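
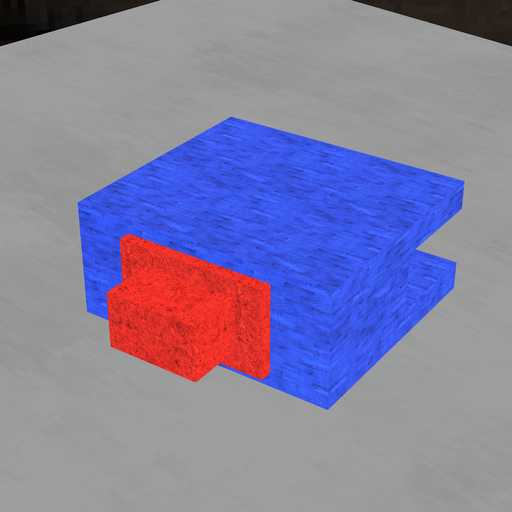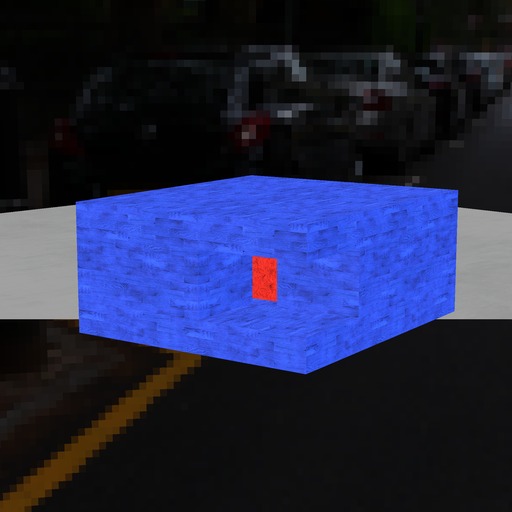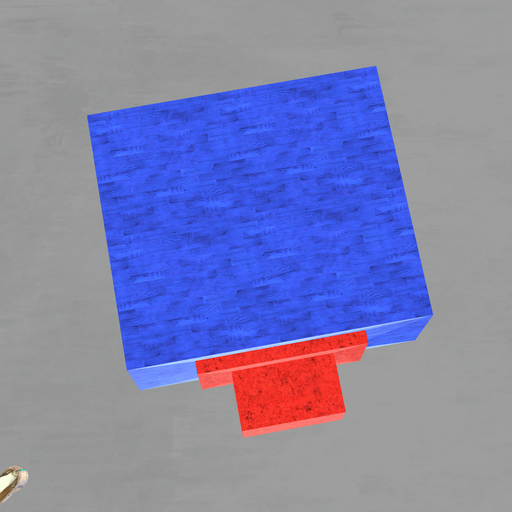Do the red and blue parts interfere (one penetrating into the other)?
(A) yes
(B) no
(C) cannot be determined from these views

(C) cannot be determined from these views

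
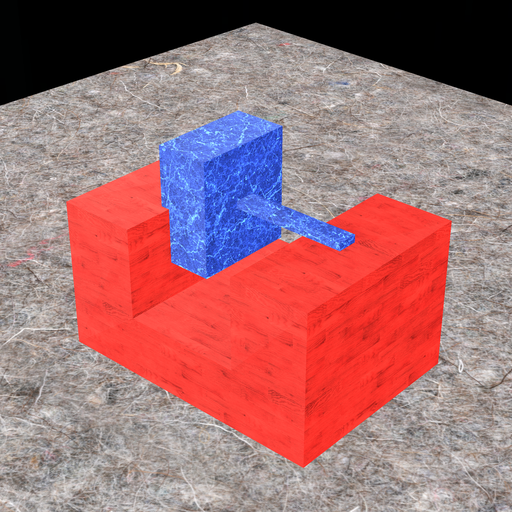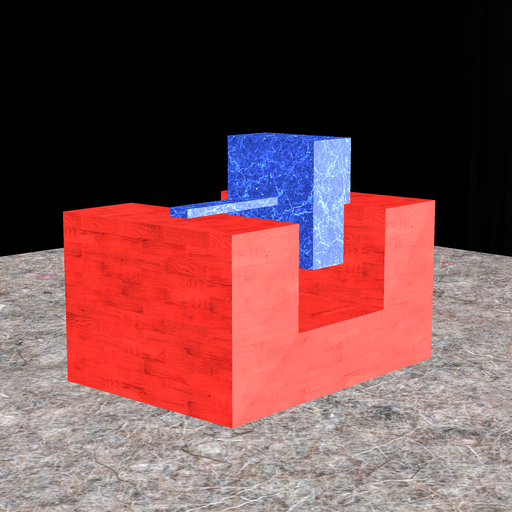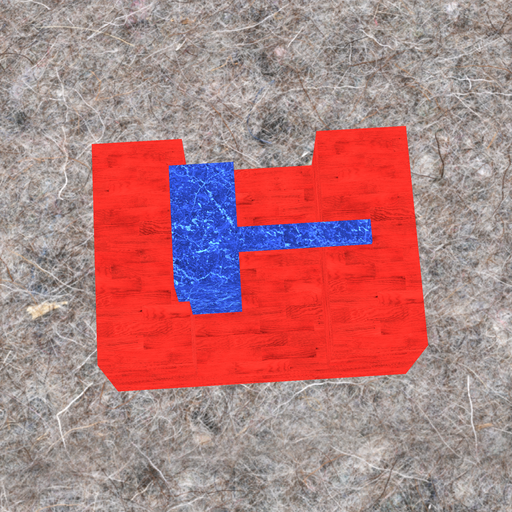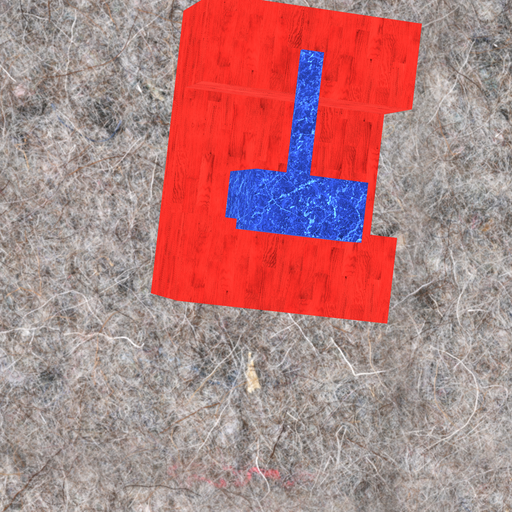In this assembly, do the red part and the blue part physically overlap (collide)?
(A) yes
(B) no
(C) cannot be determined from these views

(A) yes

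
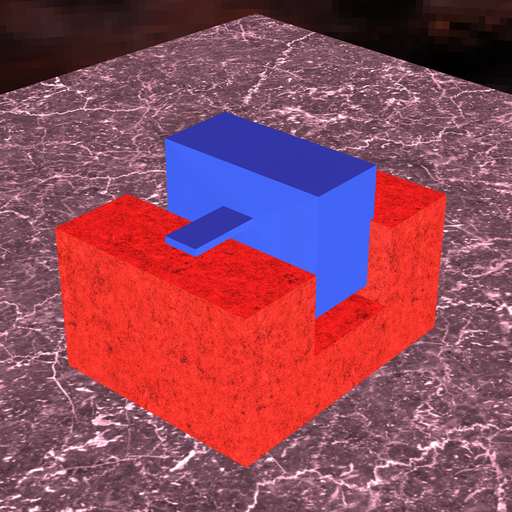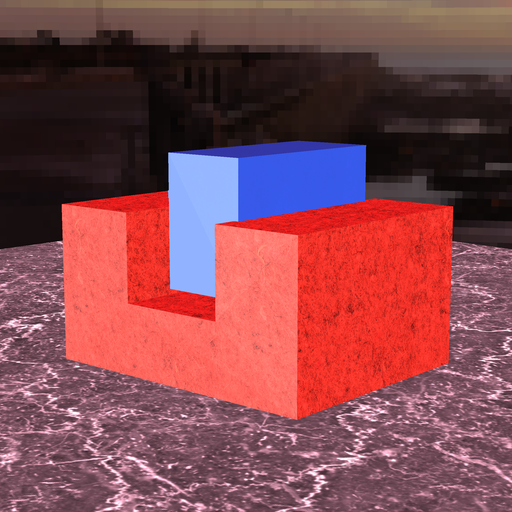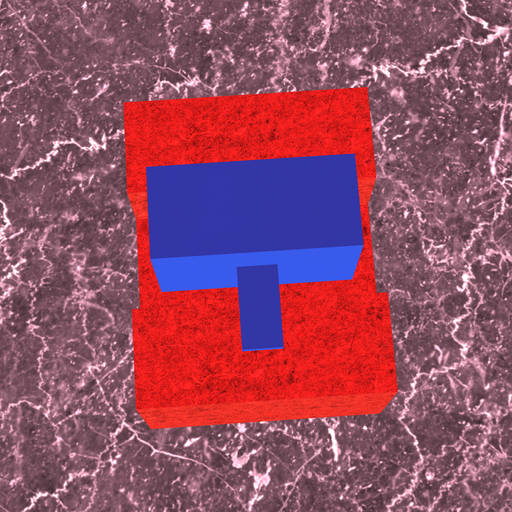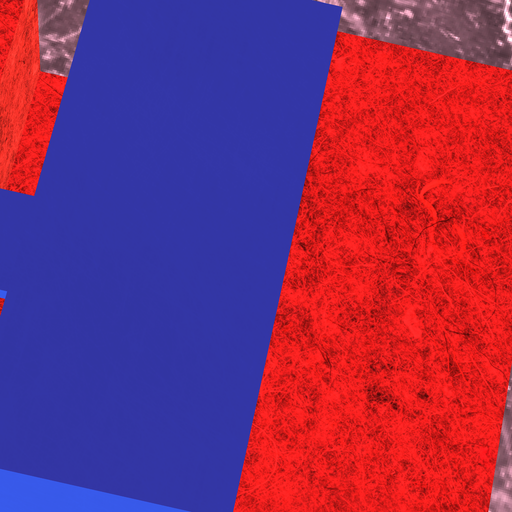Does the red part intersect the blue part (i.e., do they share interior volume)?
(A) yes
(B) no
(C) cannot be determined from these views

(A) yes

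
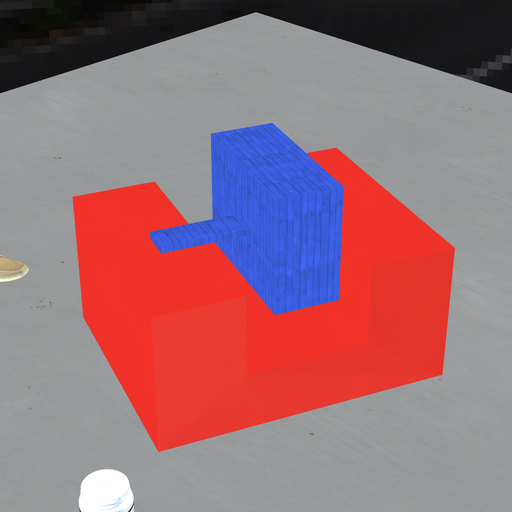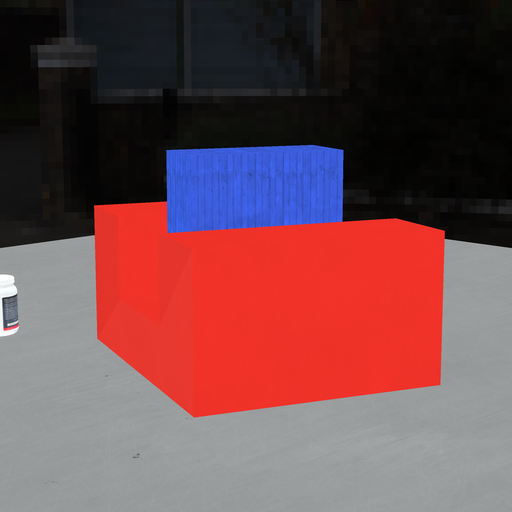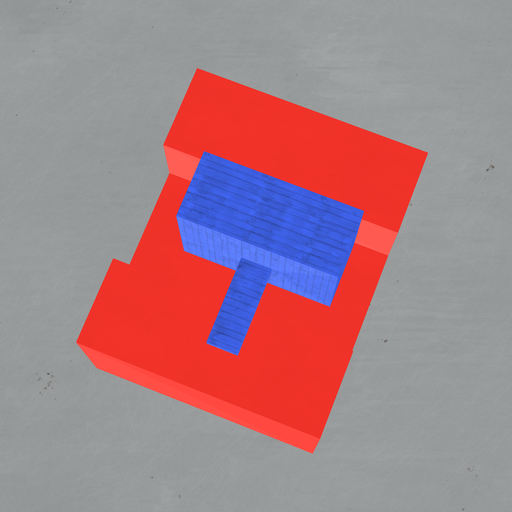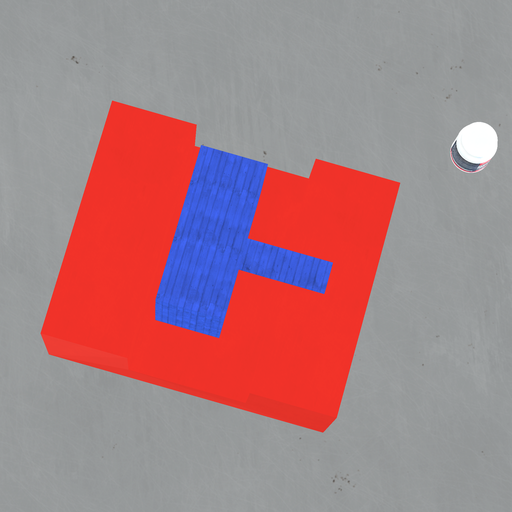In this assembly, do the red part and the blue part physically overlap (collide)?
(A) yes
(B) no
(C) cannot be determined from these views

(B) no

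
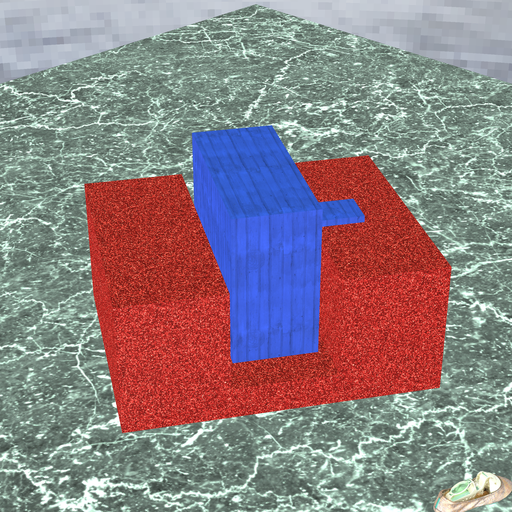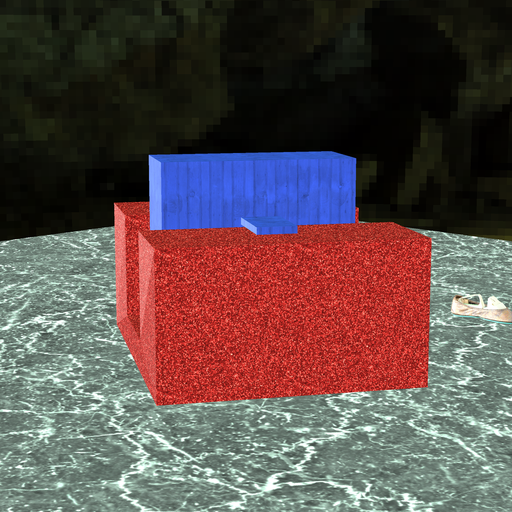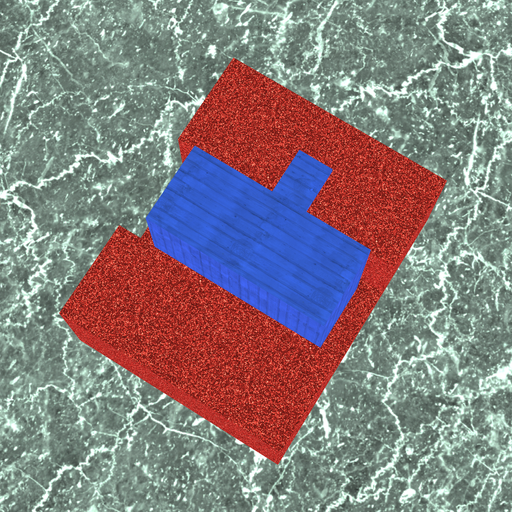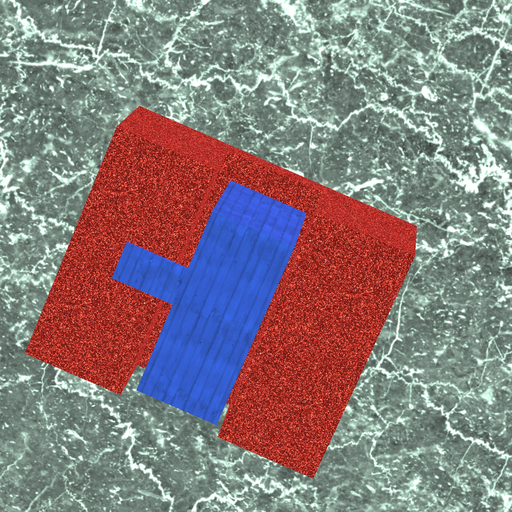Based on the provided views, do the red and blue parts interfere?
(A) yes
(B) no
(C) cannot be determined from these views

(B) no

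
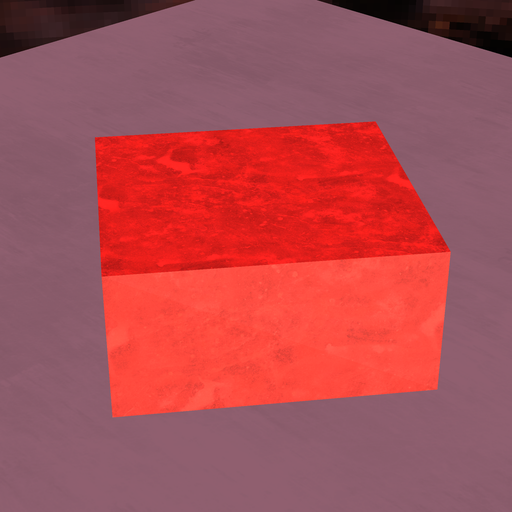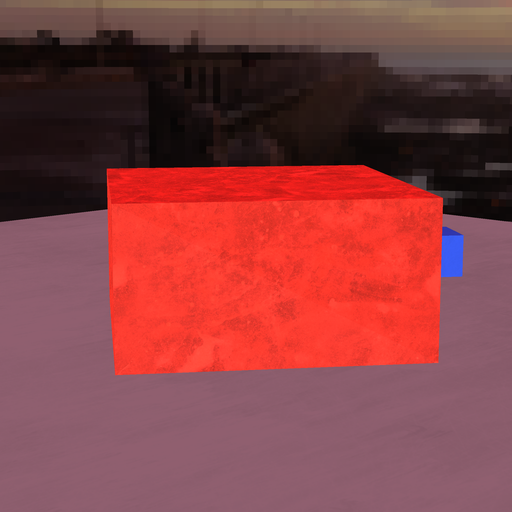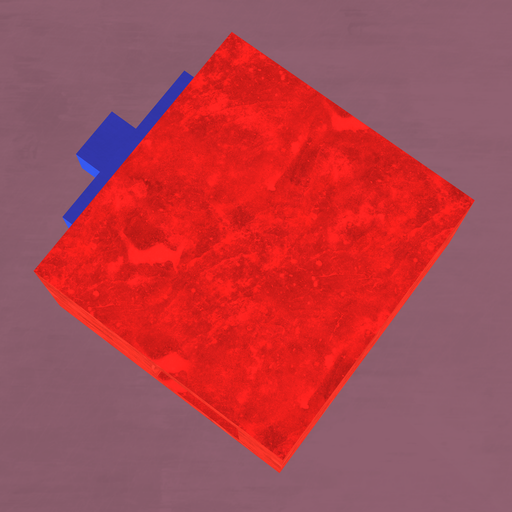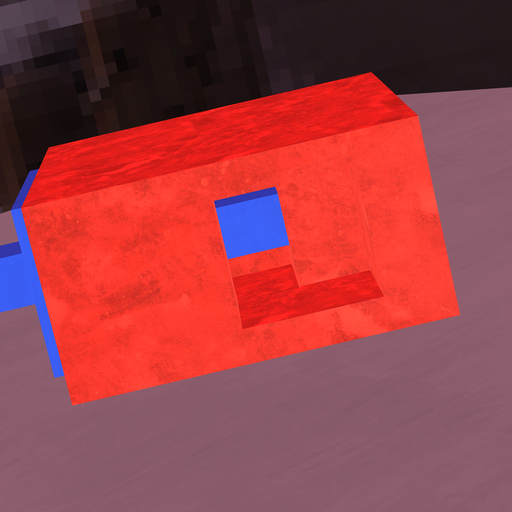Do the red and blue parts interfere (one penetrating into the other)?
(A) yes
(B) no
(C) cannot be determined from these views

(A) yes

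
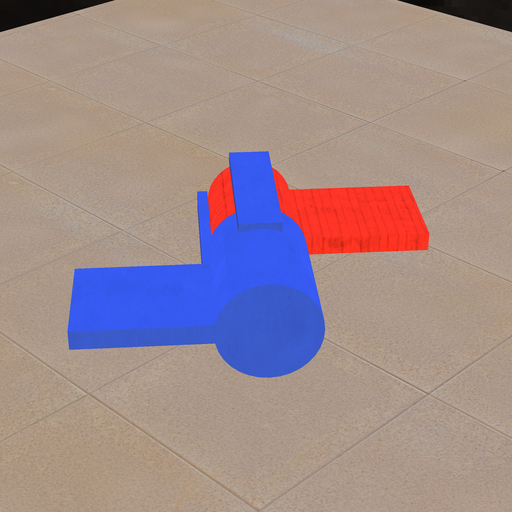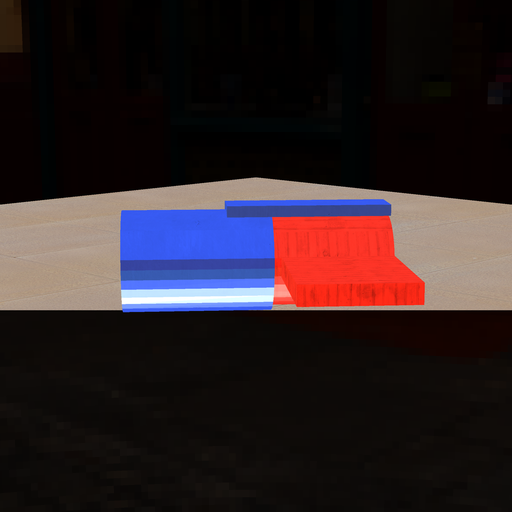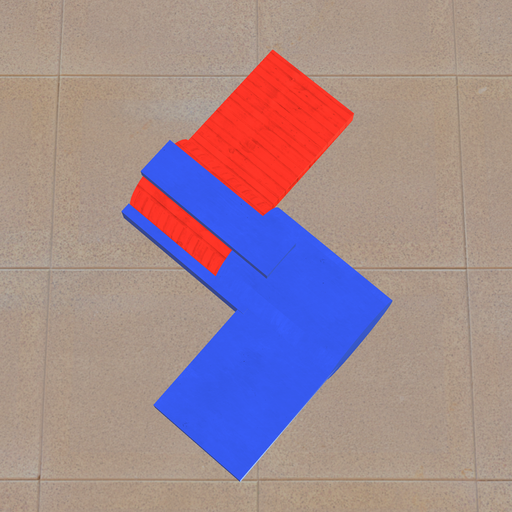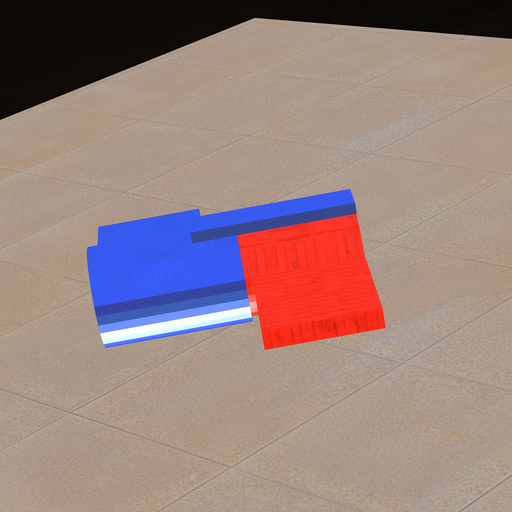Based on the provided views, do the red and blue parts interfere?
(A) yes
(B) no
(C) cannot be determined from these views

(A) yes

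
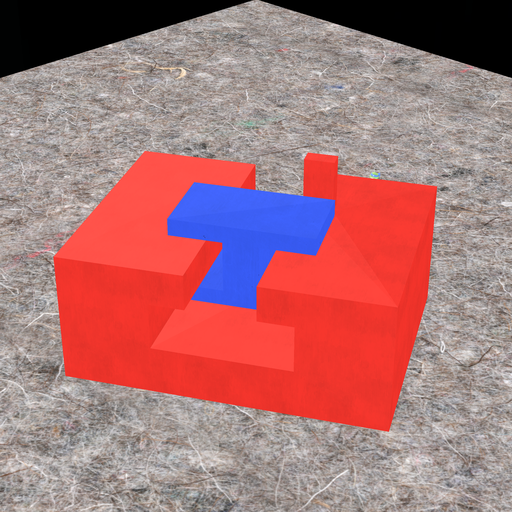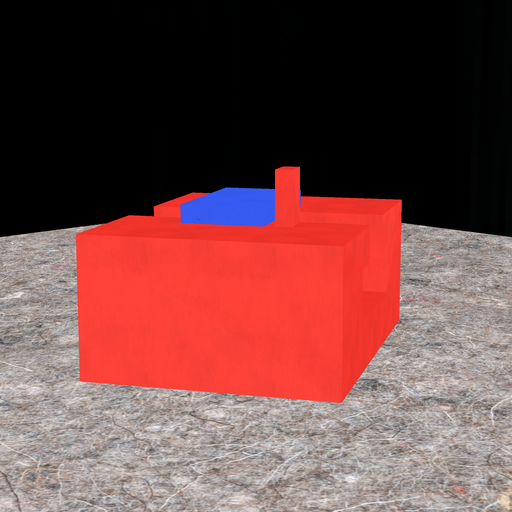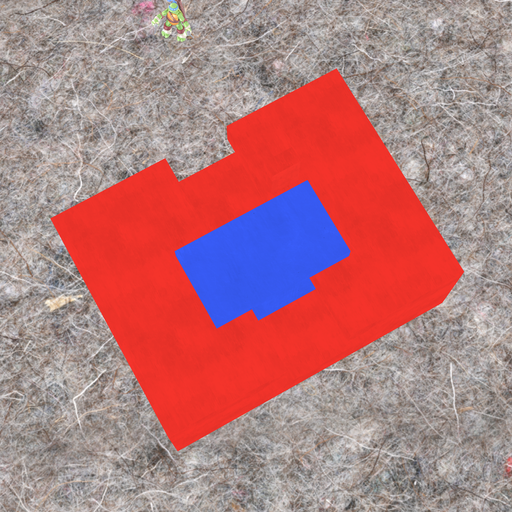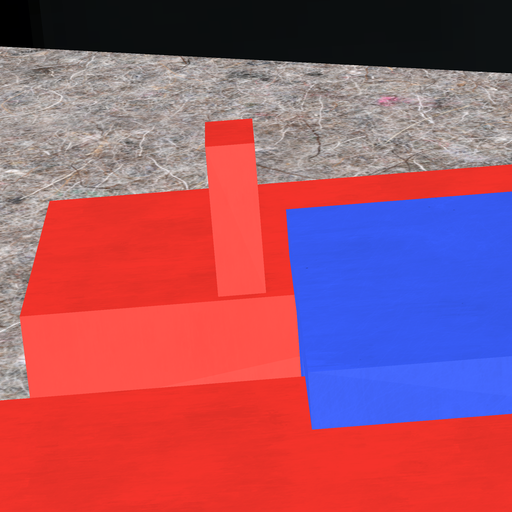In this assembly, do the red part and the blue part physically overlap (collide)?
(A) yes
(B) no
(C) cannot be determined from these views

(B) no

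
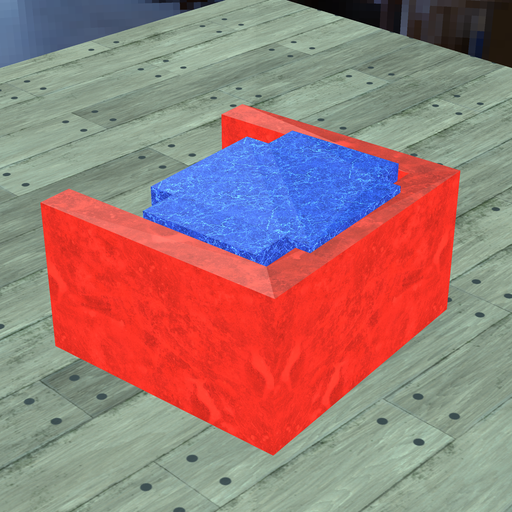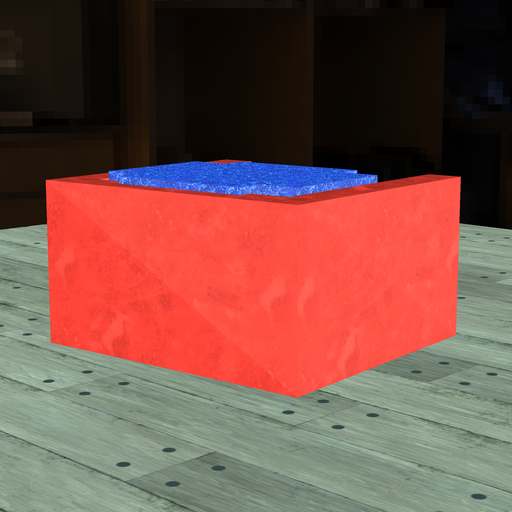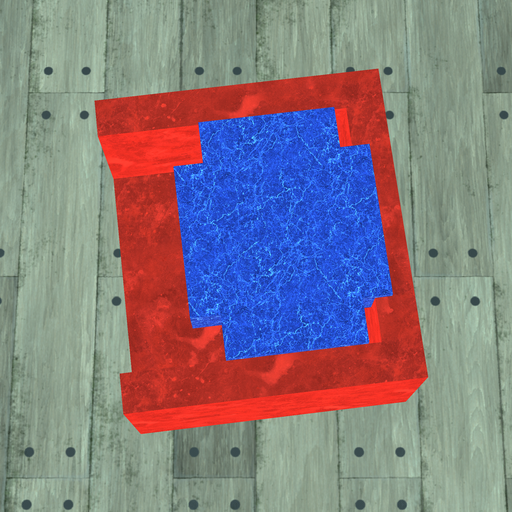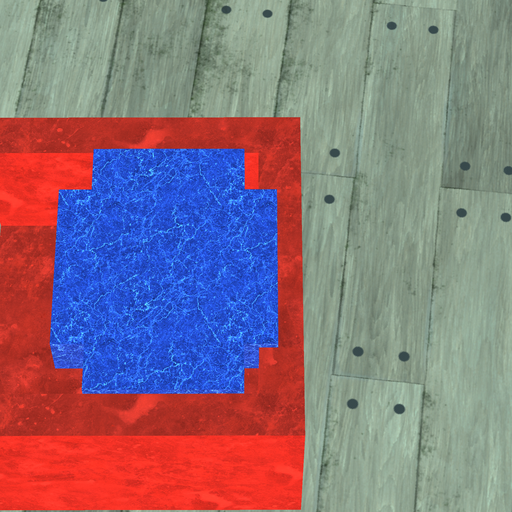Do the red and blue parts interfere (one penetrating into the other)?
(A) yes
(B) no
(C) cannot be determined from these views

(A) yes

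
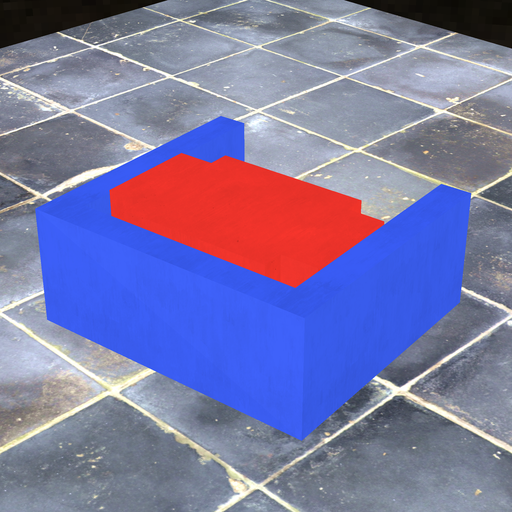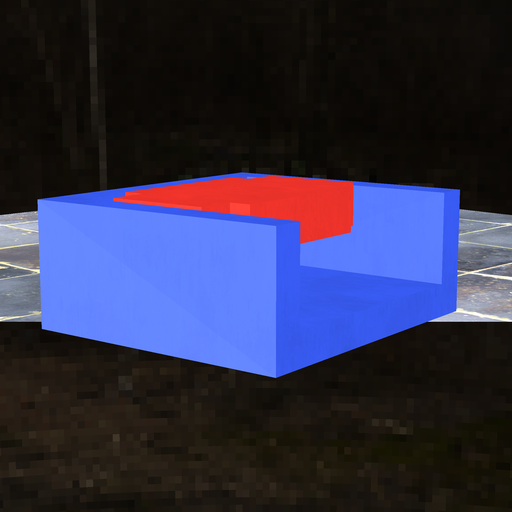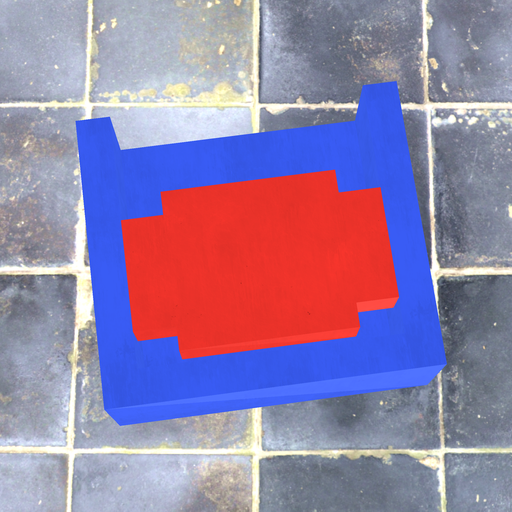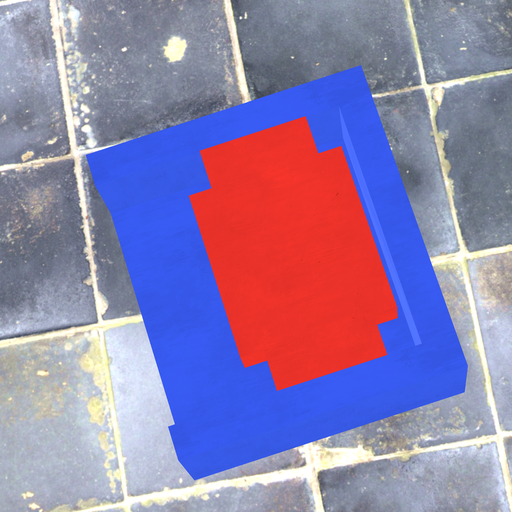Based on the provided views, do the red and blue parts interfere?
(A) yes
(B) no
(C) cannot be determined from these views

(B) no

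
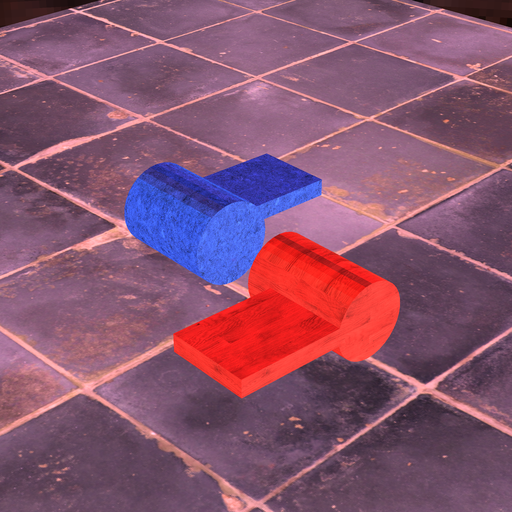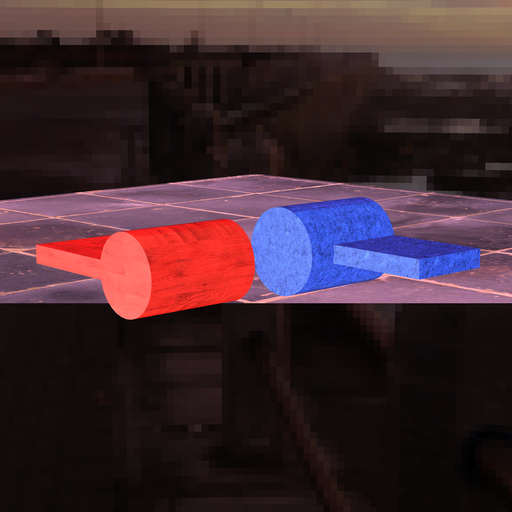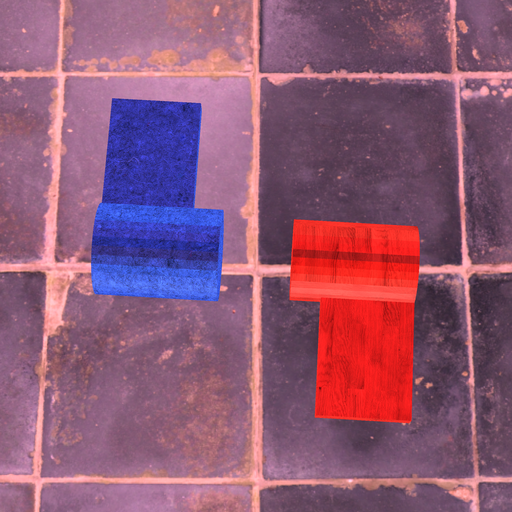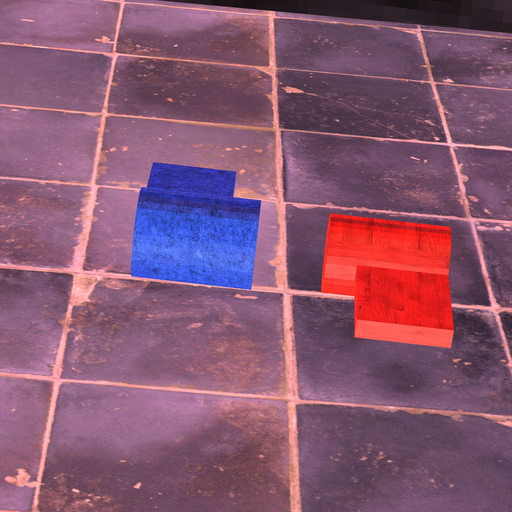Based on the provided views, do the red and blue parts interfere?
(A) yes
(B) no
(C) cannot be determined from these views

(B) no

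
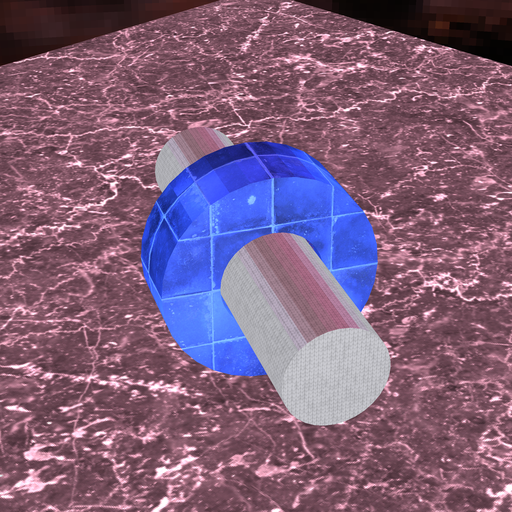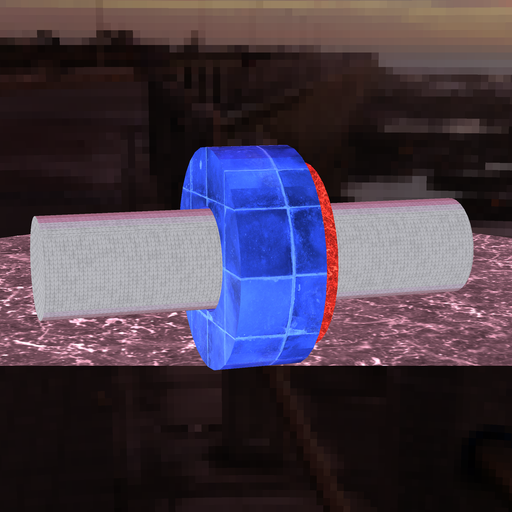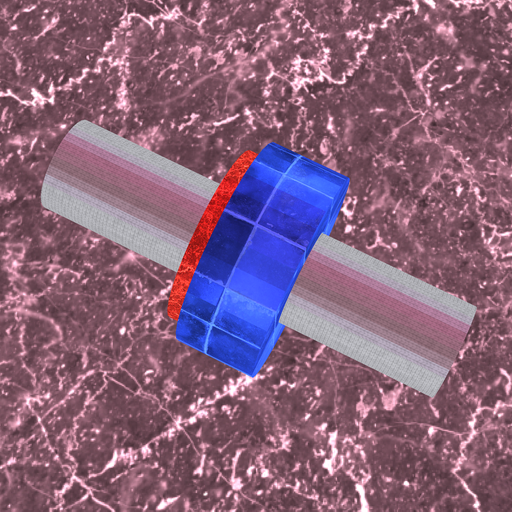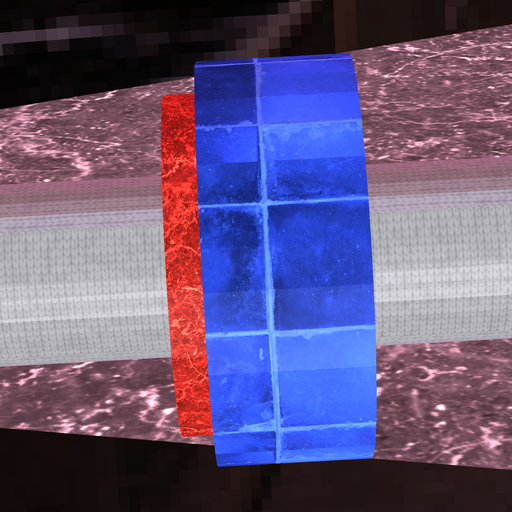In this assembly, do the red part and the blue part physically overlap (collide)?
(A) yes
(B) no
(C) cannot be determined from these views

(A) yes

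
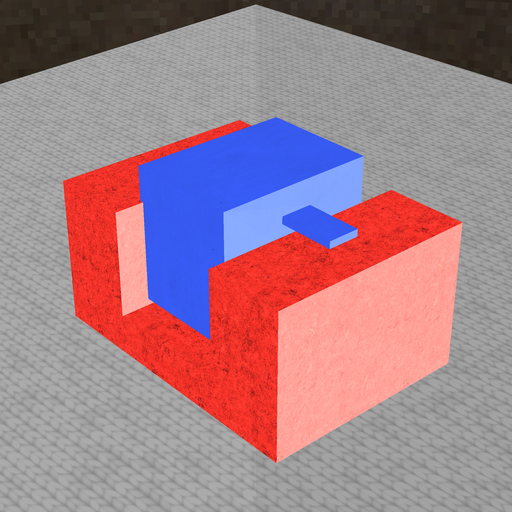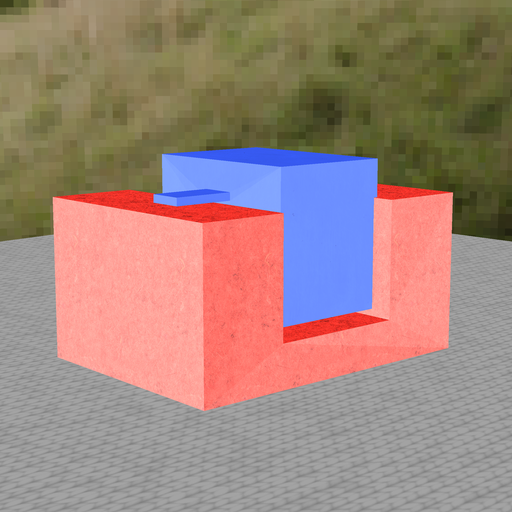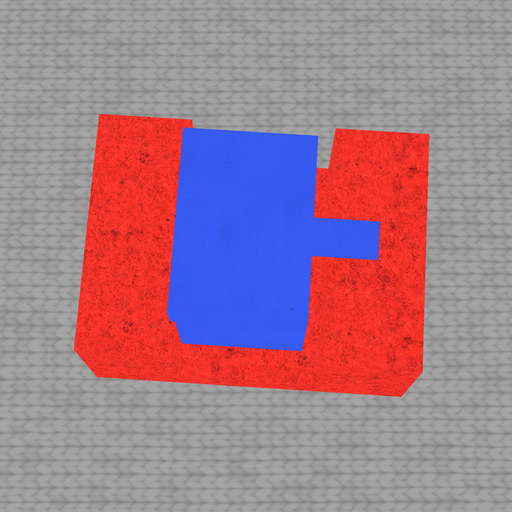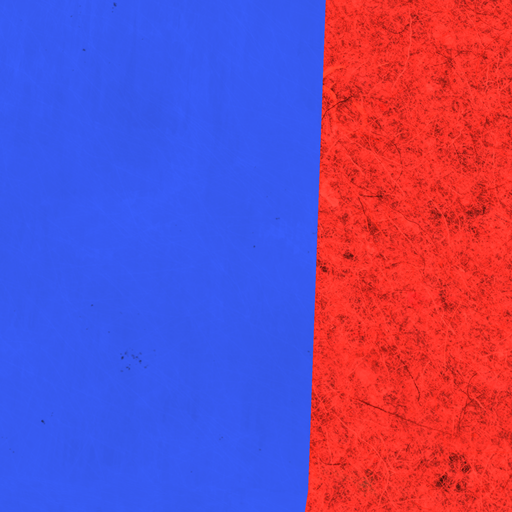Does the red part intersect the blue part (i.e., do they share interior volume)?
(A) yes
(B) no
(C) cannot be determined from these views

(A) yes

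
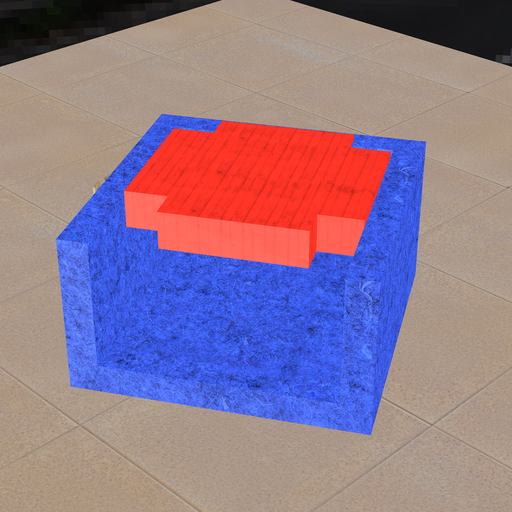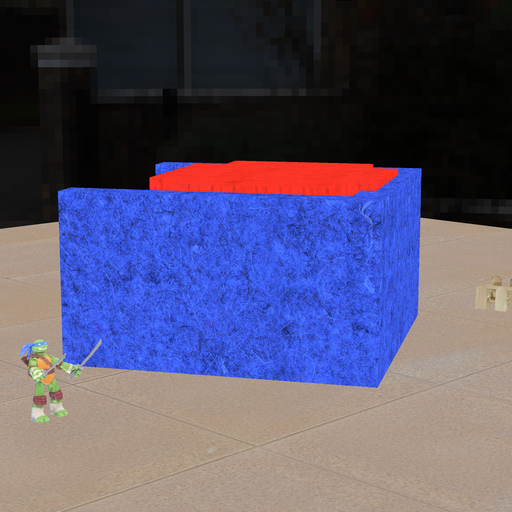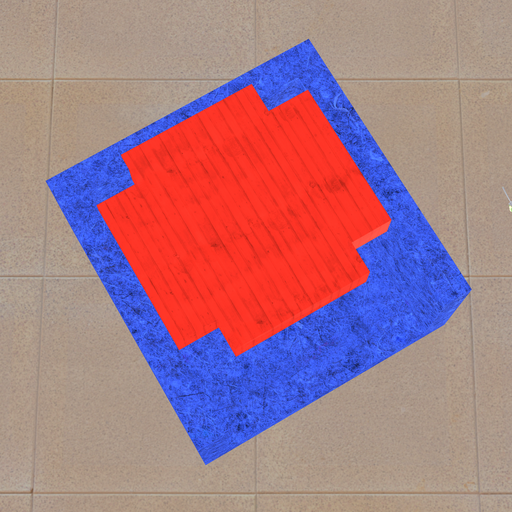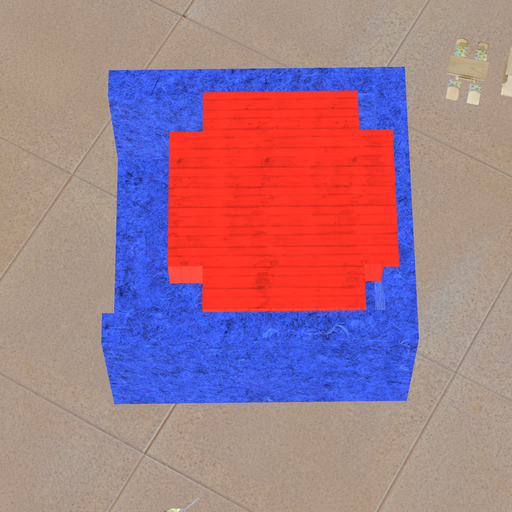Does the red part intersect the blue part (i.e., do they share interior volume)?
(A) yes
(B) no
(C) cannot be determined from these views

(A) yes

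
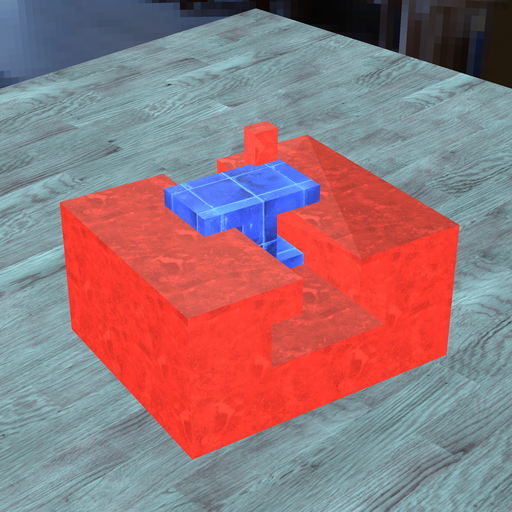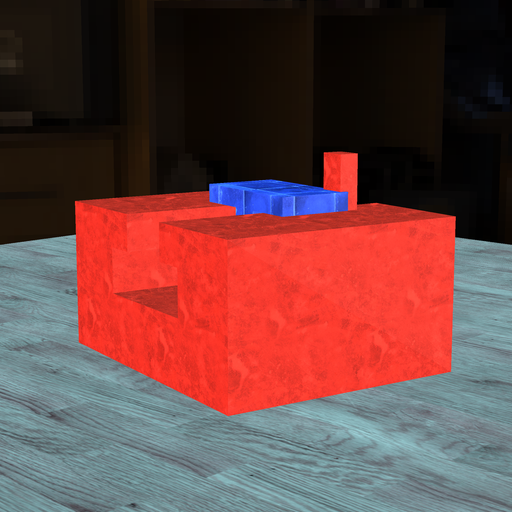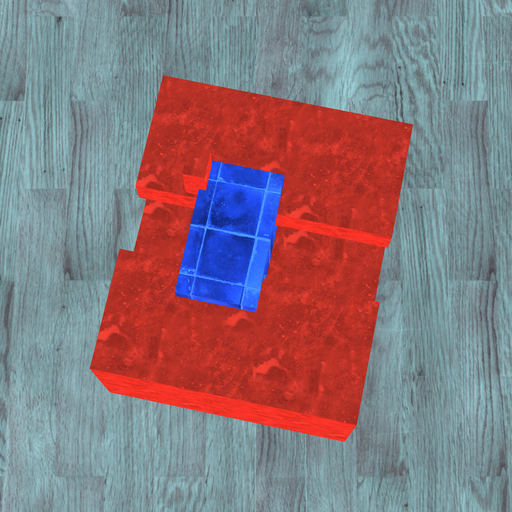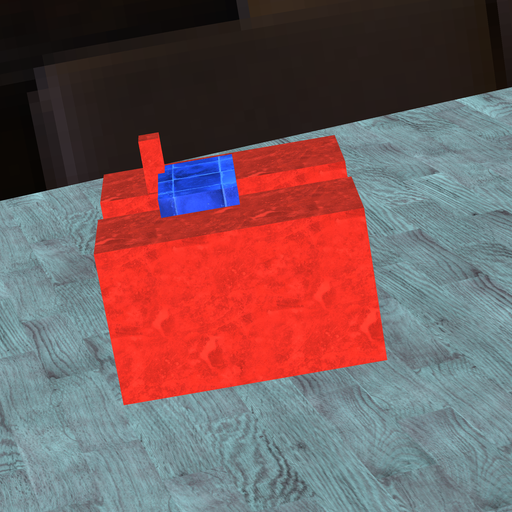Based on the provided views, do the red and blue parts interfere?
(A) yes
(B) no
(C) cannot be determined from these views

(A) yes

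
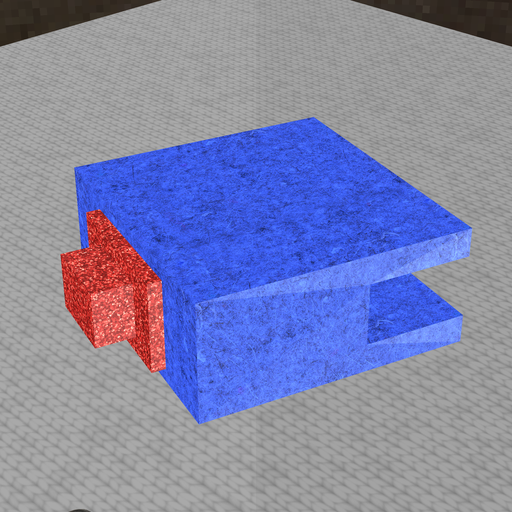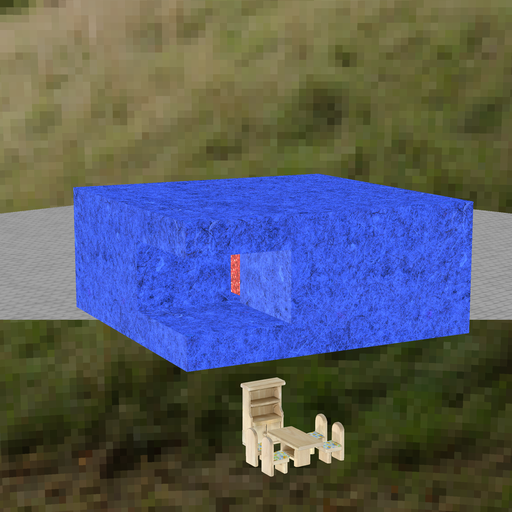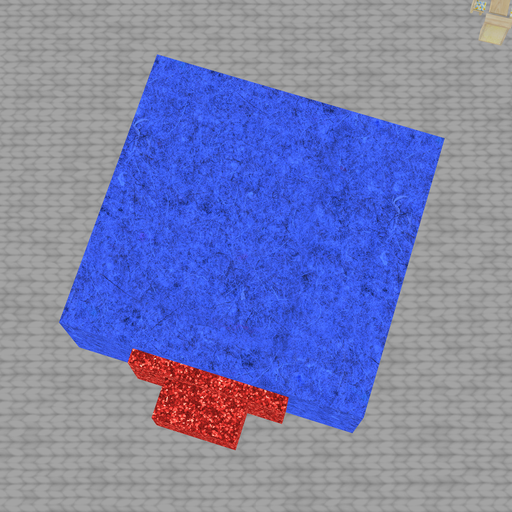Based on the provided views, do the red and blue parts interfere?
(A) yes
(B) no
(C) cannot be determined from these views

(C) cannot be determined from these views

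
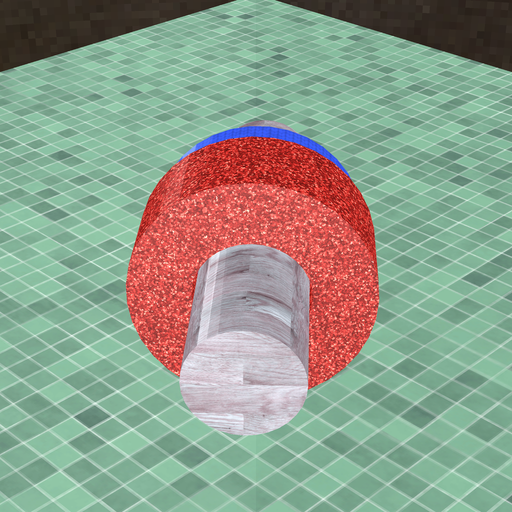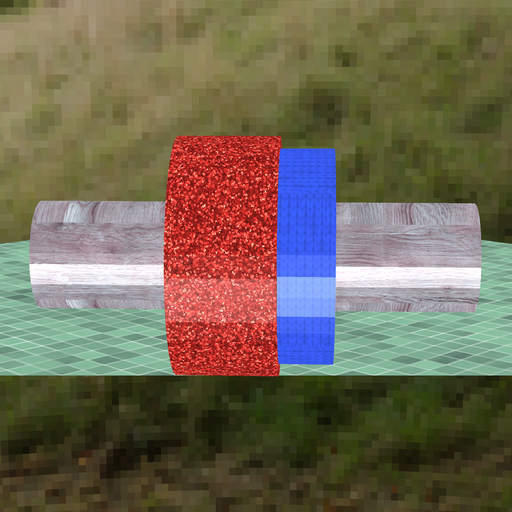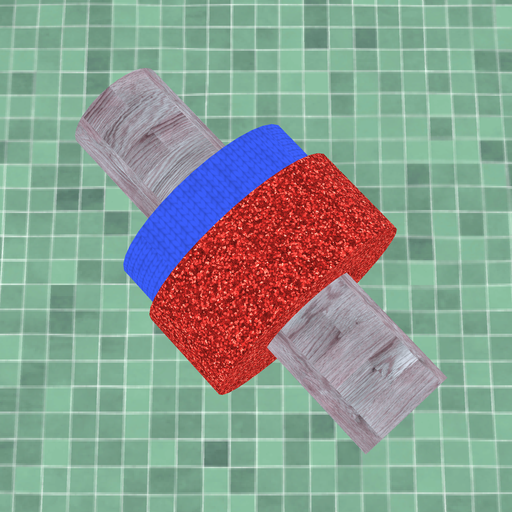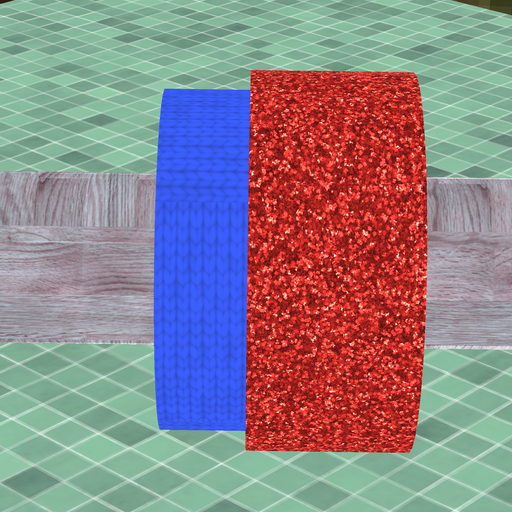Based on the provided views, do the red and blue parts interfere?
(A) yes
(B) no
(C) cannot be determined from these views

(A) yes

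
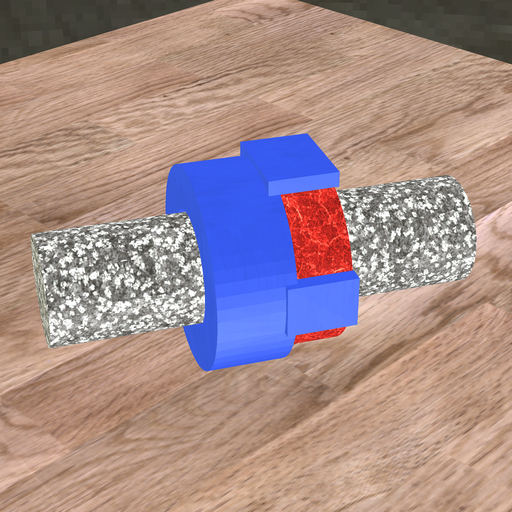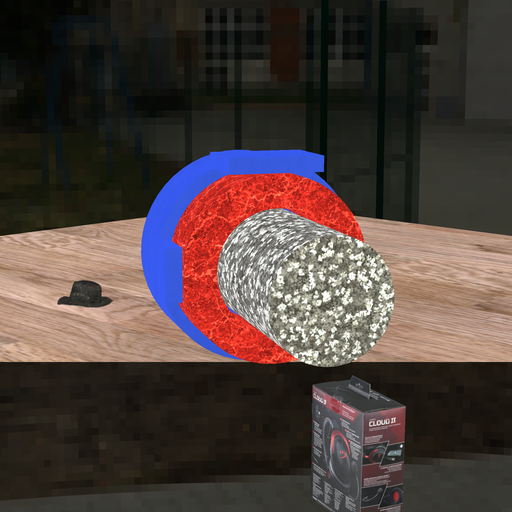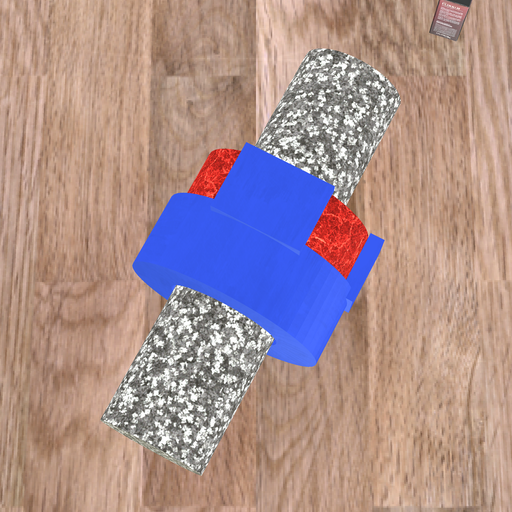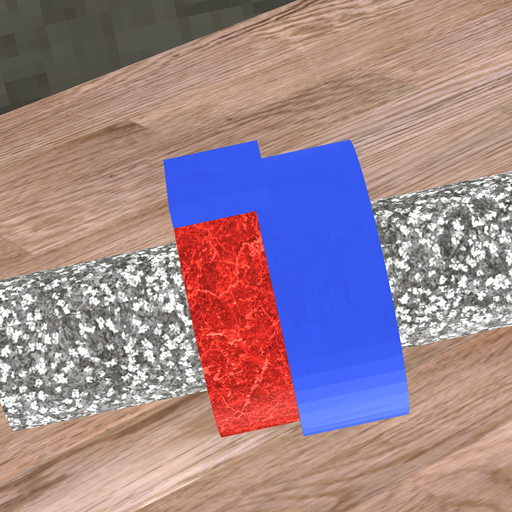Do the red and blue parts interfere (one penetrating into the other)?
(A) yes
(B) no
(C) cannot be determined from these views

(A) yes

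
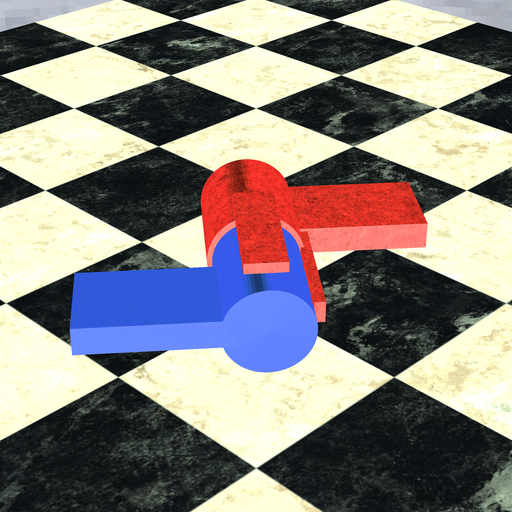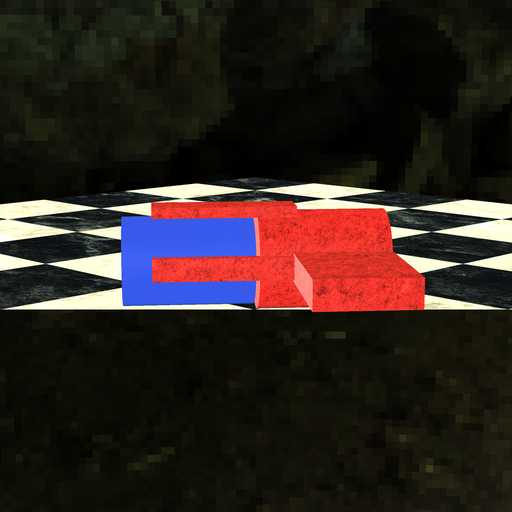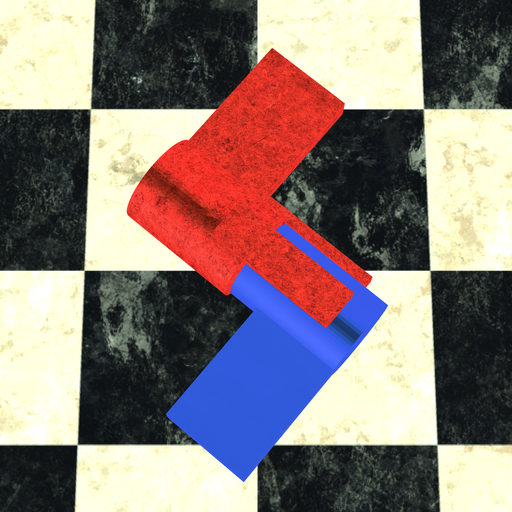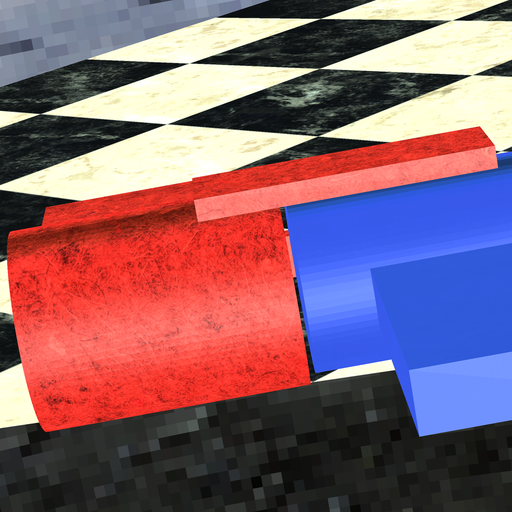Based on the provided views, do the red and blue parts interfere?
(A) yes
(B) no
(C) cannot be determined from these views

(B) no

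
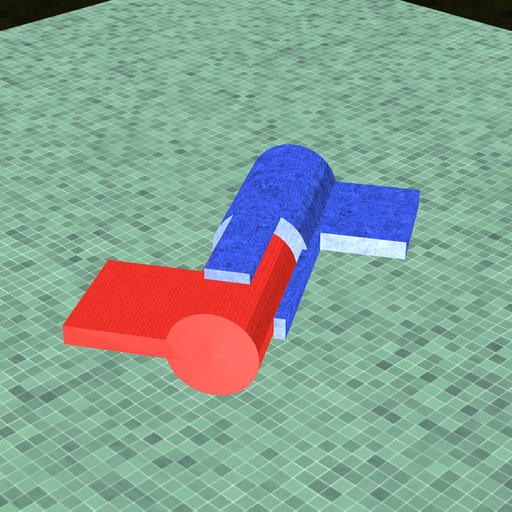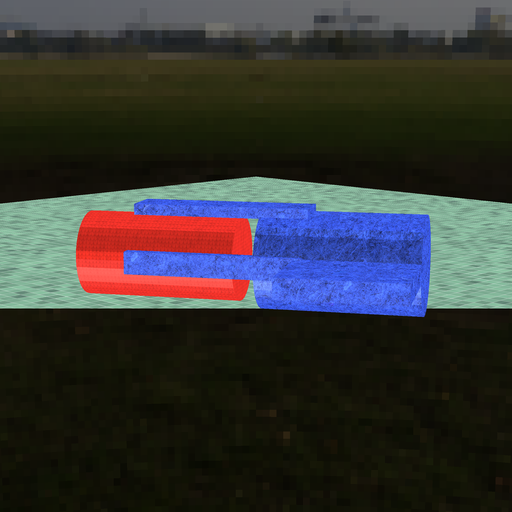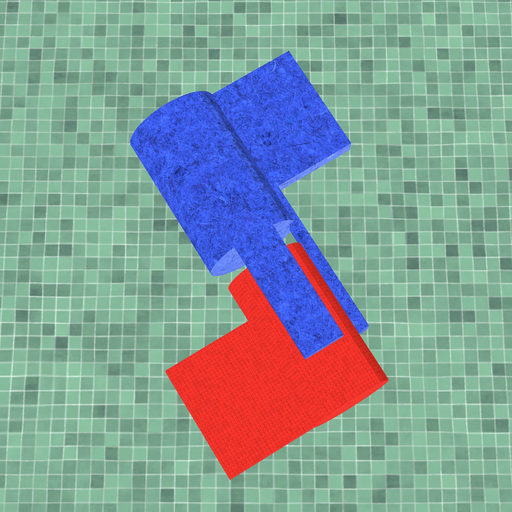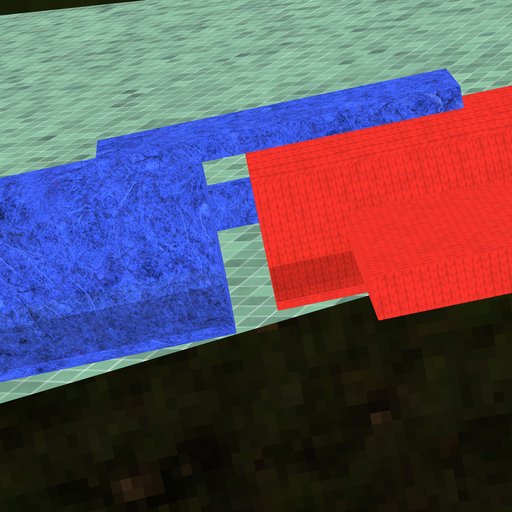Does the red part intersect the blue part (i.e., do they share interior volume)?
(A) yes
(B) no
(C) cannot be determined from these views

(B) no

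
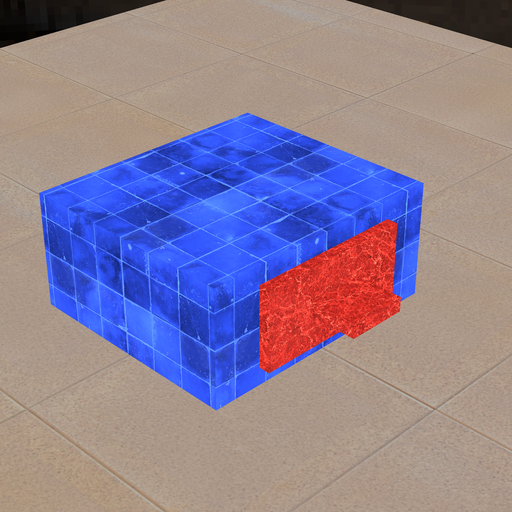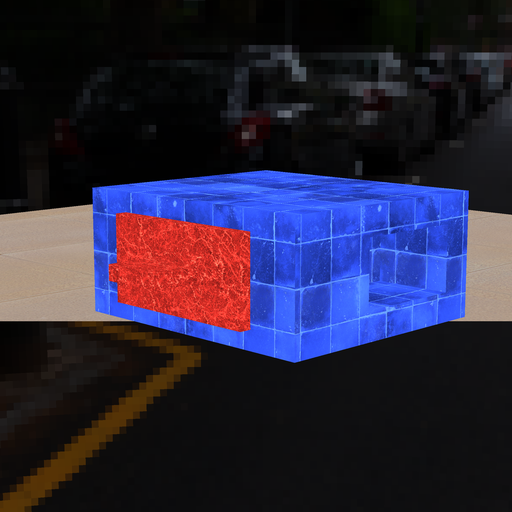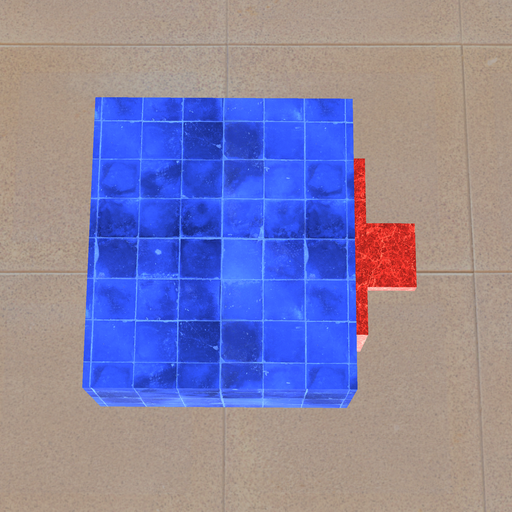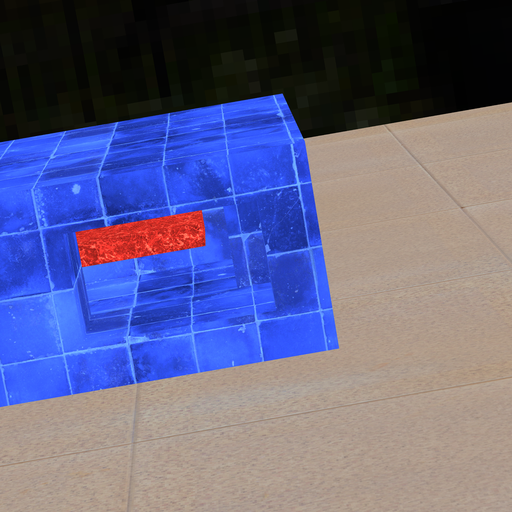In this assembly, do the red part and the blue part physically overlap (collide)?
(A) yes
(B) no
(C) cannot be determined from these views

(B) no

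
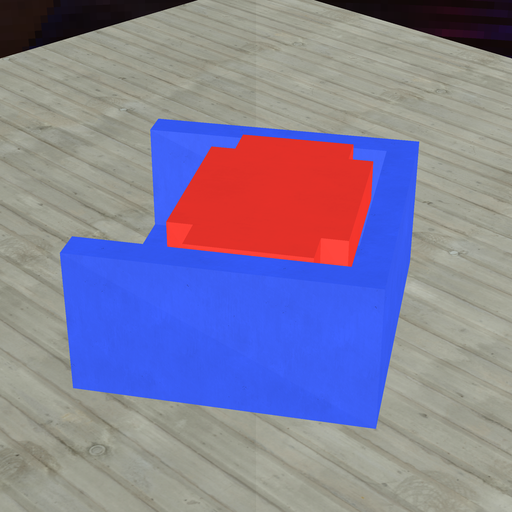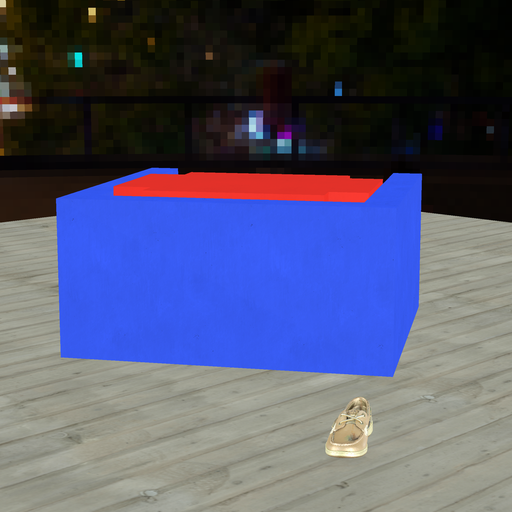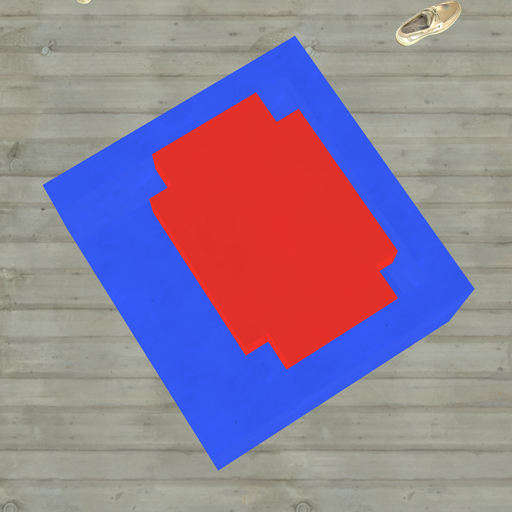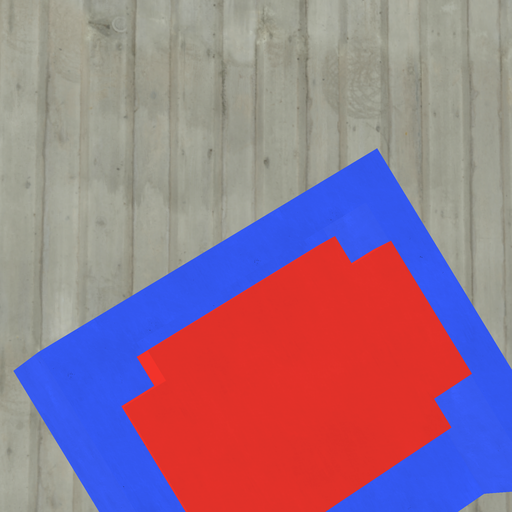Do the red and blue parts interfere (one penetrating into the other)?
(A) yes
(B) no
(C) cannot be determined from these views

(B) no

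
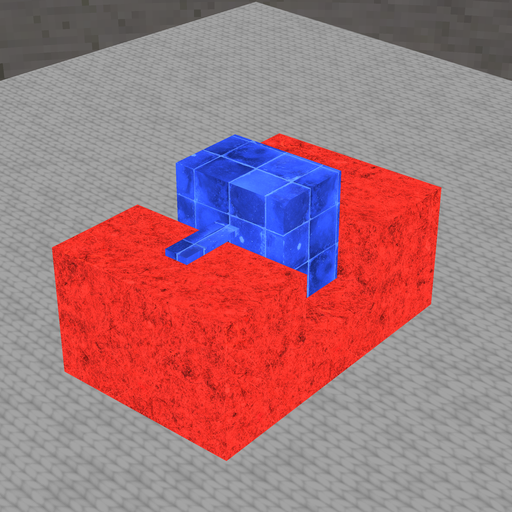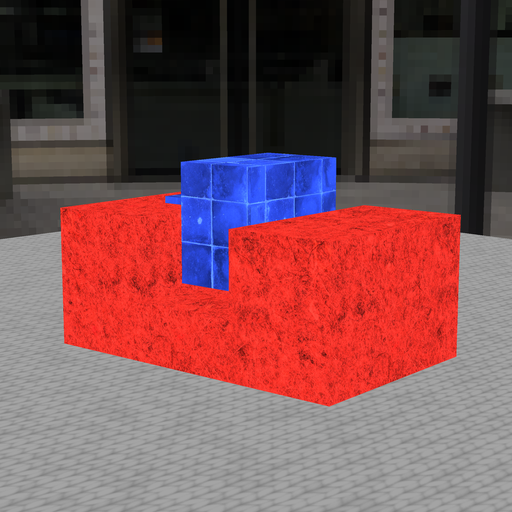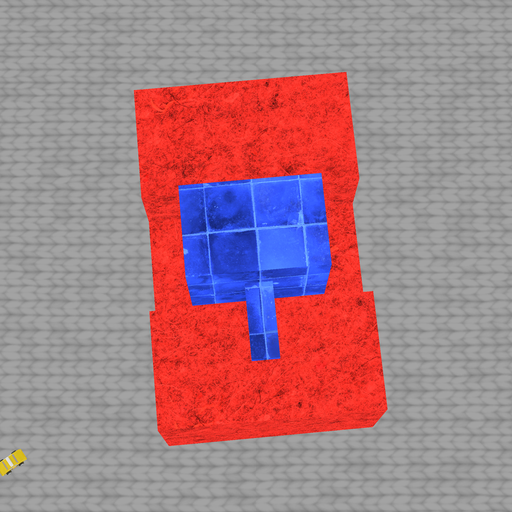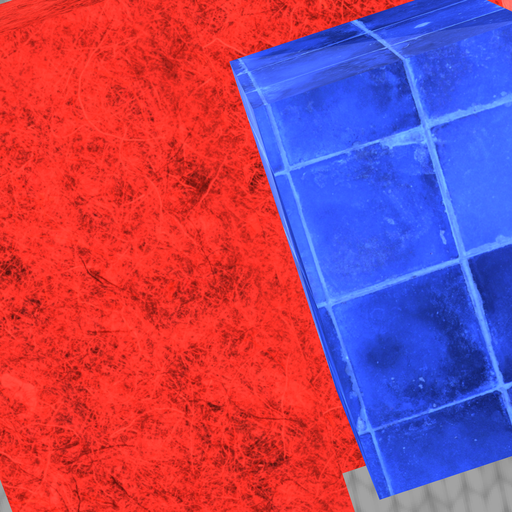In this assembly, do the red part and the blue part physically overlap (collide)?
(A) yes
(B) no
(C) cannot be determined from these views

(B) no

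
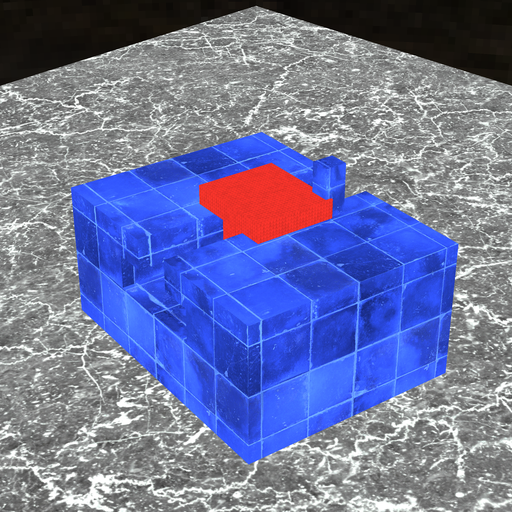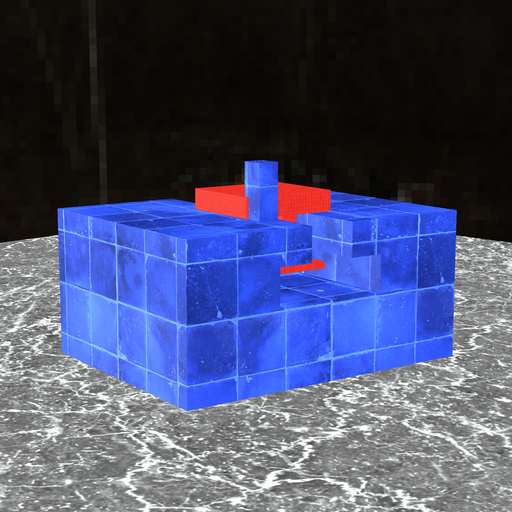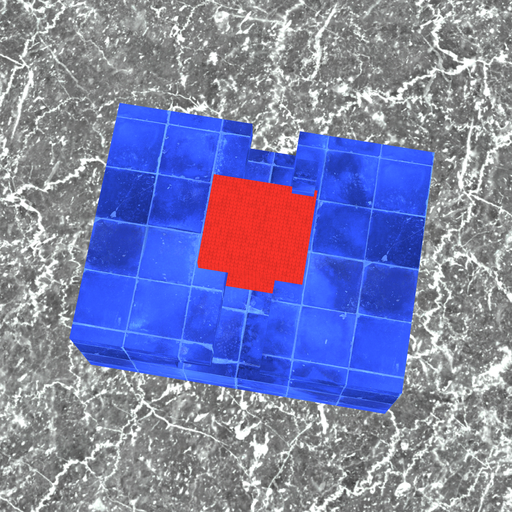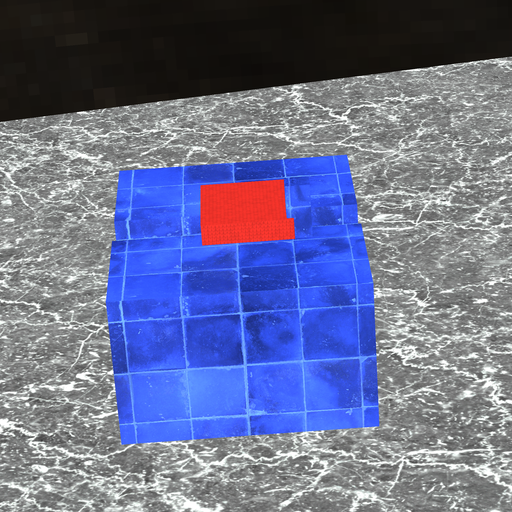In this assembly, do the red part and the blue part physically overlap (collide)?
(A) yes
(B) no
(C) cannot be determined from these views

(A) yes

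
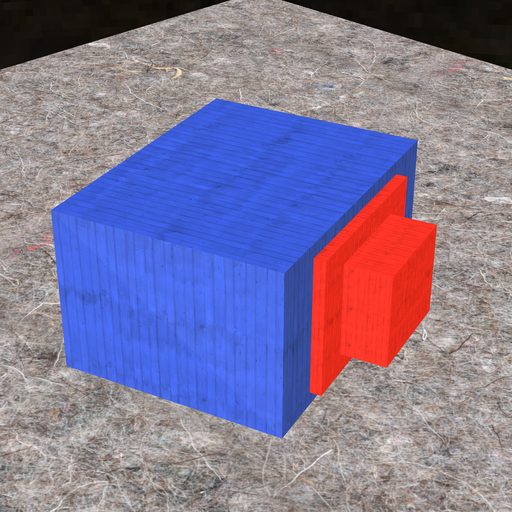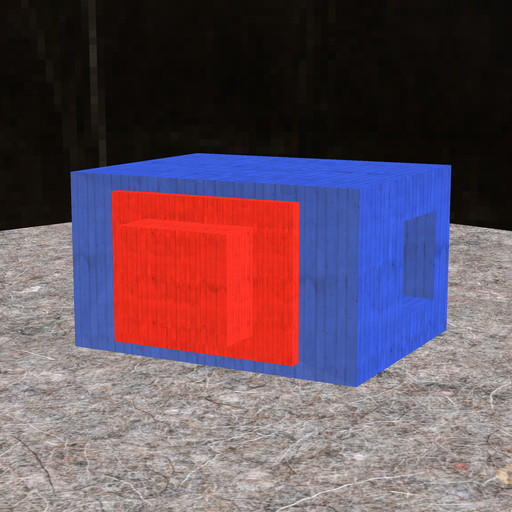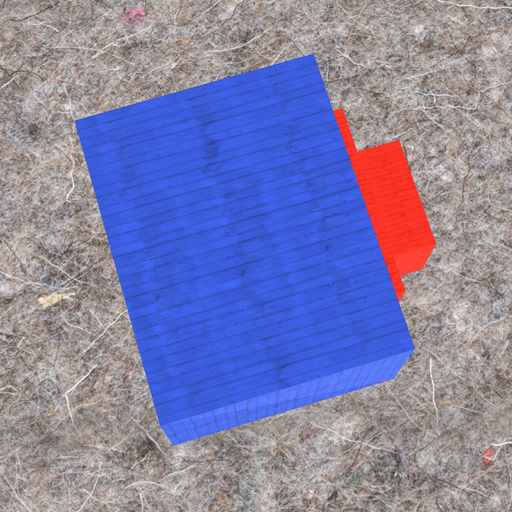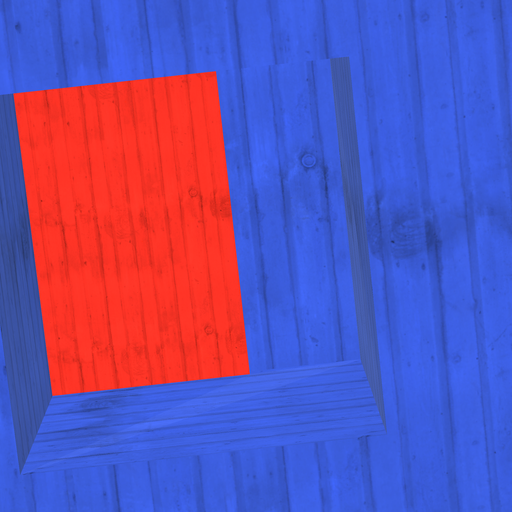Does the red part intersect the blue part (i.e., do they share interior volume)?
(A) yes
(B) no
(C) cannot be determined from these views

(A) yes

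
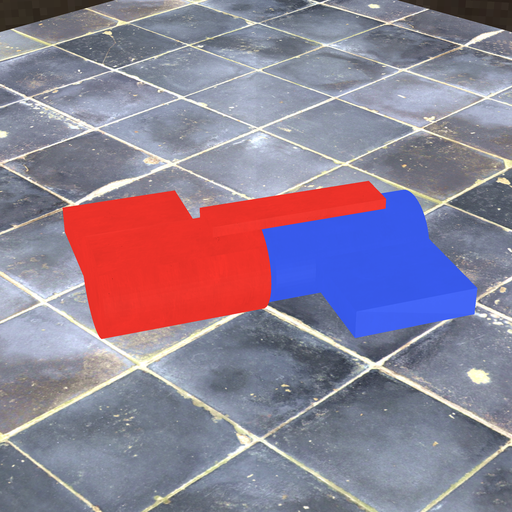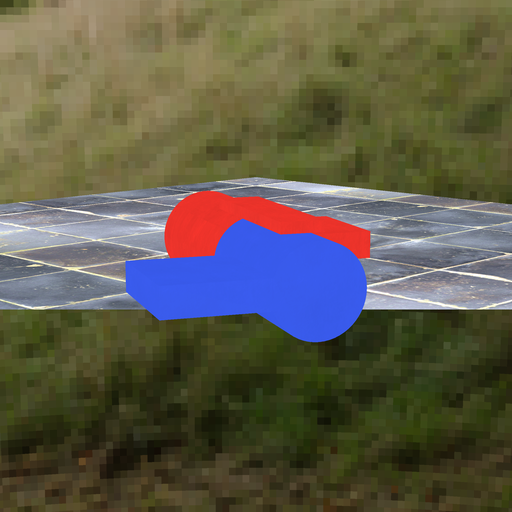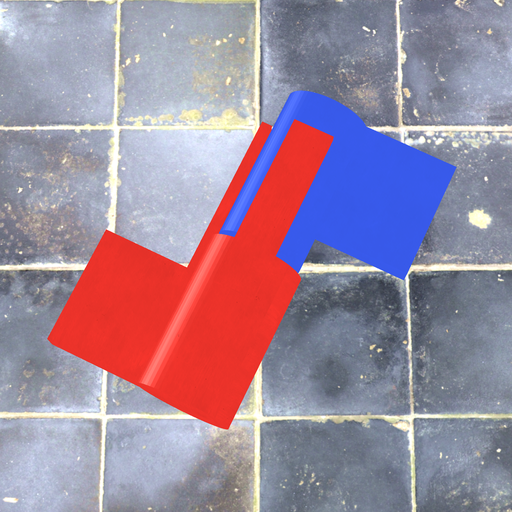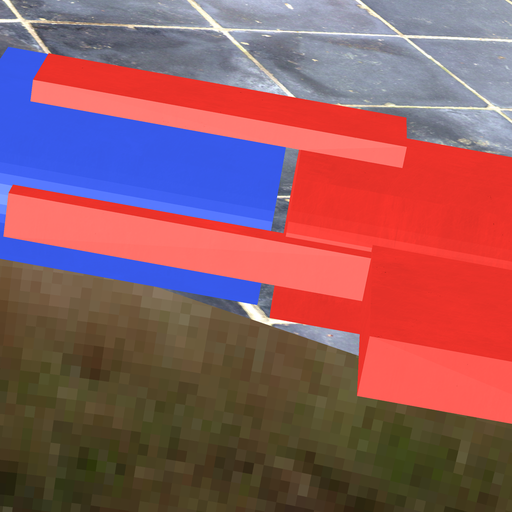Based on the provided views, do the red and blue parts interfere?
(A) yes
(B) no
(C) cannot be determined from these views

(B) no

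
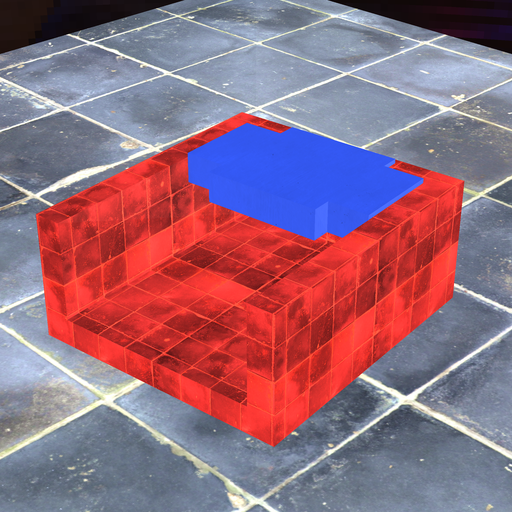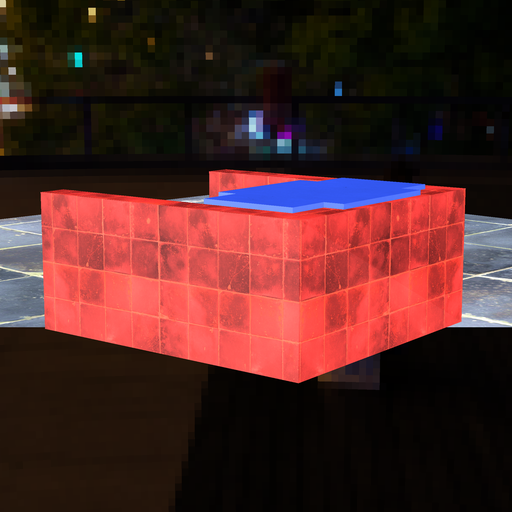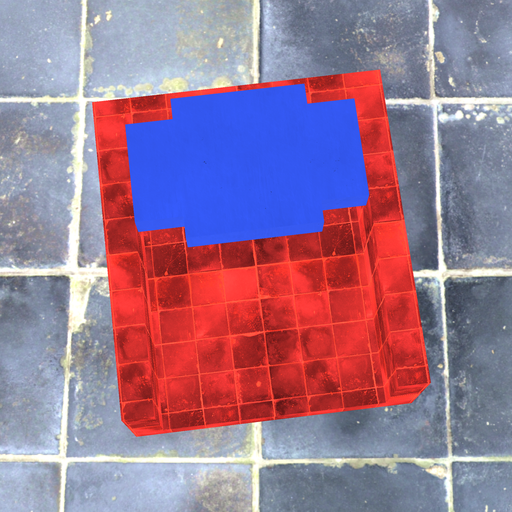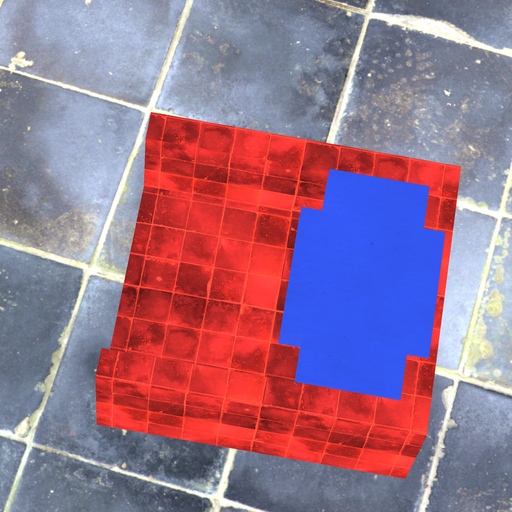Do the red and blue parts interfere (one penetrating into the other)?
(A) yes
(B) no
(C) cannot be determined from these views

(A) yes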